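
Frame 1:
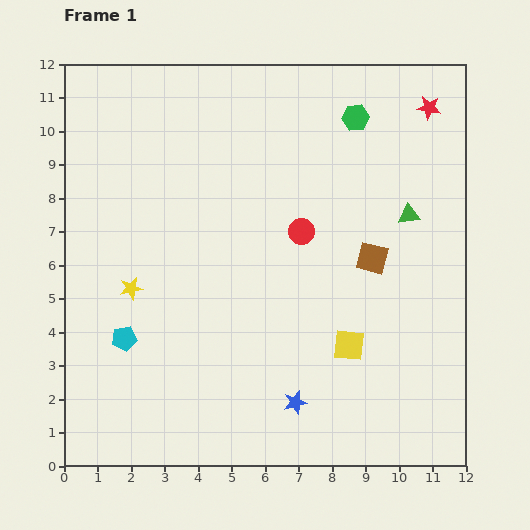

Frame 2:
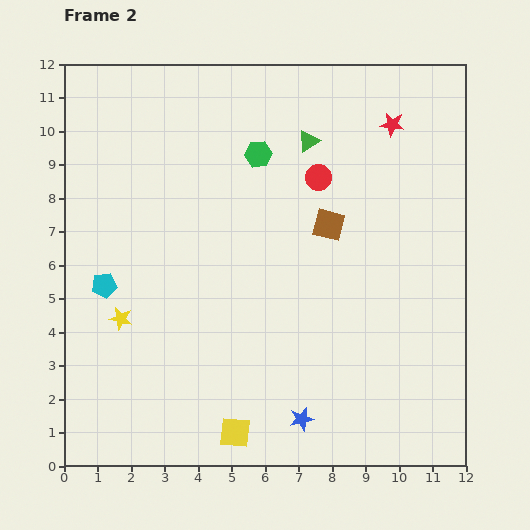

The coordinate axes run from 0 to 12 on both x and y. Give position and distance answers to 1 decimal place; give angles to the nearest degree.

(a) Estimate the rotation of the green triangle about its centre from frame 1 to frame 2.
27° counter-clockwise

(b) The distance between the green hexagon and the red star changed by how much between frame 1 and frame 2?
+1.9

Distance in frame 1: 2.2. Distance in frame 2: 4.1.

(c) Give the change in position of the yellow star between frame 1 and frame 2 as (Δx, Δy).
(-0.3, -0.9)

The yellow star was at (2.0, 5.3) in frame 1 and (1.7, 4.4) in frame 2.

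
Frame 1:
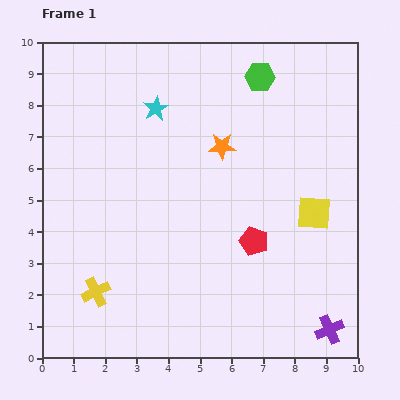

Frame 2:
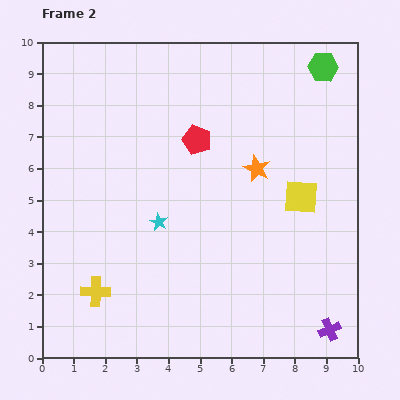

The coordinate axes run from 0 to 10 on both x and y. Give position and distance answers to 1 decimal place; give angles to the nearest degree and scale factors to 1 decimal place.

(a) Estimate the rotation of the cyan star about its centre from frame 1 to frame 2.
18° counter-clockwise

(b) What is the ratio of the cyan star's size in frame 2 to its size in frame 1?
0.7×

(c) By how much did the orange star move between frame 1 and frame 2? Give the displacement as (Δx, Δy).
(1.1, -0.7)

The orange star was at (5.7, 6.7) in frame 1 and (6.8, 6.0) in frame 2.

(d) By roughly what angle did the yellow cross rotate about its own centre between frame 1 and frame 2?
27° clockwise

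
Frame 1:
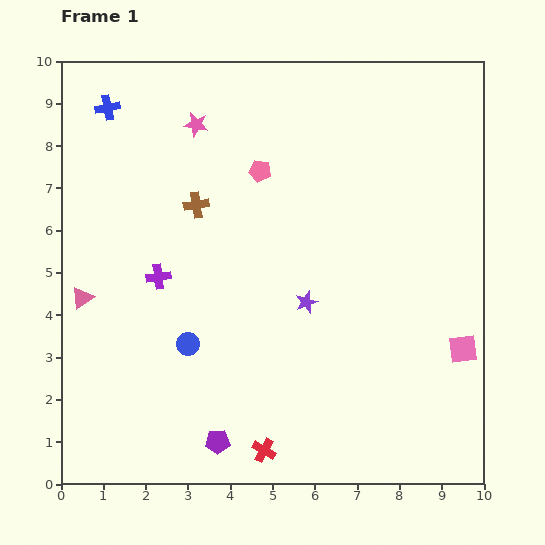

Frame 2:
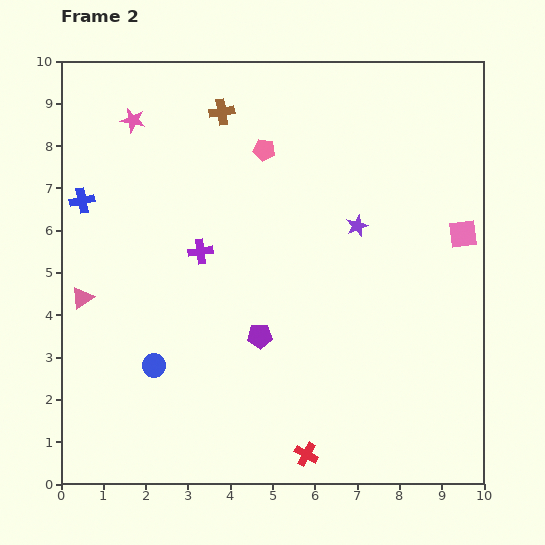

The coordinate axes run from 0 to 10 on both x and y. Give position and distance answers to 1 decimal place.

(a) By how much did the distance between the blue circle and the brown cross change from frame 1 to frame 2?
+2.9

Distance in frame 1: 3.3. Distance in frame 2: 6.2.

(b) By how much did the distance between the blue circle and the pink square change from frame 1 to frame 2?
+1.4

Distance in frame 1: 6.5. Distance in frame 2: 7.9.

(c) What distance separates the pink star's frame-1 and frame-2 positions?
1.5

The pink star moved from (3.2, 8.5) to (1.7, 8.6), a distance of √(1.5² + 0.1²) ≈ 1.5.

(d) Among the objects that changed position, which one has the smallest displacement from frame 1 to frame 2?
the pink pentagon

(moved 0.5)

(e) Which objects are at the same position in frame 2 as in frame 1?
the pink triangle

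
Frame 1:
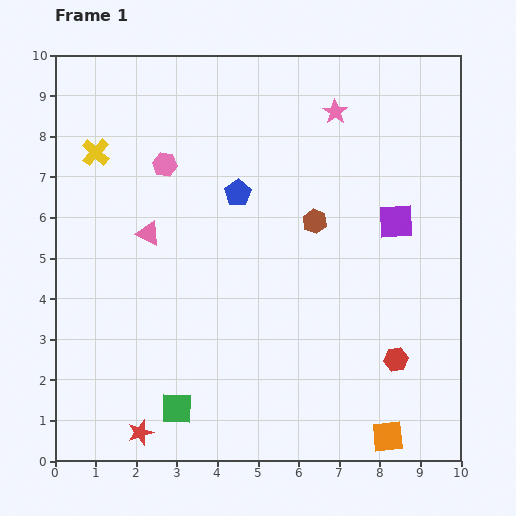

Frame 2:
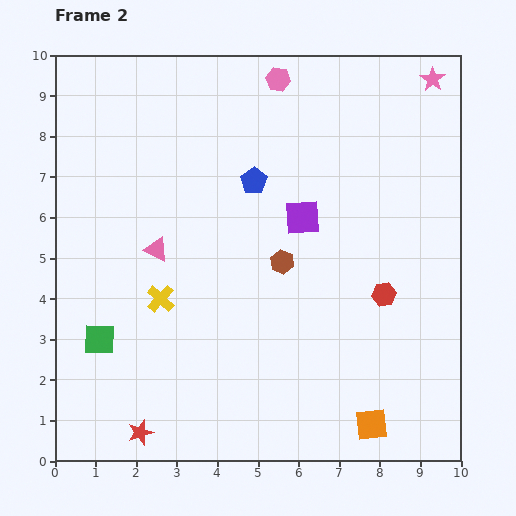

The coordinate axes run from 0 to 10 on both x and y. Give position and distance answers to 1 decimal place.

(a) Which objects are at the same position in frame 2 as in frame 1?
the red star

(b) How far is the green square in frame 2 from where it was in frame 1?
2.5

The green square moved from (3.0, 1.3) to (1.1, 3.0), a distance of √(1.9² + 1.7²) ≈ 2.5.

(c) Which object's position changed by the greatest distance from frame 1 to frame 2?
the yellow cross

(moved 3.9; next 3.5)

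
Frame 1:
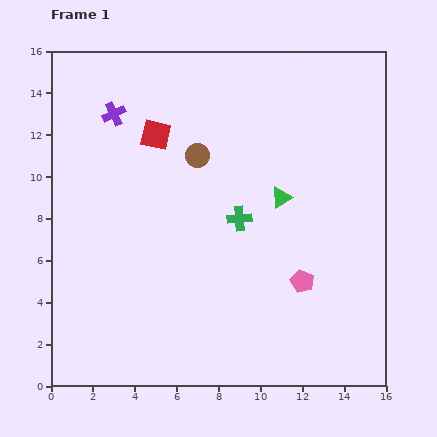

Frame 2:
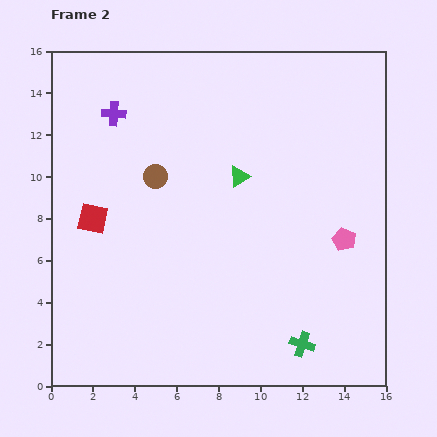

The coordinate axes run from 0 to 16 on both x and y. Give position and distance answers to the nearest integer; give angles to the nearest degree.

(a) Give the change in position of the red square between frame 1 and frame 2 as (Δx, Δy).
(-3, -4)

The red square was at (5, 12) in frame 1 and (2, 8) in frame 2.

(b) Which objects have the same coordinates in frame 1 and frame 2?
the purple cross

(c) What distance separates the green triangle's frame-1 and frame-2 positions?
2

The green triangle moved from (11, 9) to (9, 10), a distance of √(2² + 1²) ≈ 2.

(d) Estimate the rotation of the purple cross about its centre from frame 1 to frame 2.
27° clockwise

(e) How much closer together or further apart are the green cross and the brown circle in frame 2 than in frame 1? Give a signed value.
+7

Distance in frame 1: 4. Distance in frame 2: 11.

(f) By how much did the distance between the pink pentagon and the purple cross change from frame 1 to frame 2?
+1

Distance in frame 1: 12. Distance in frame 2: 13.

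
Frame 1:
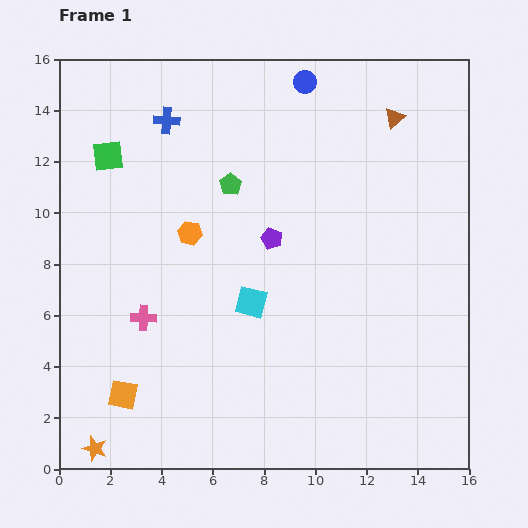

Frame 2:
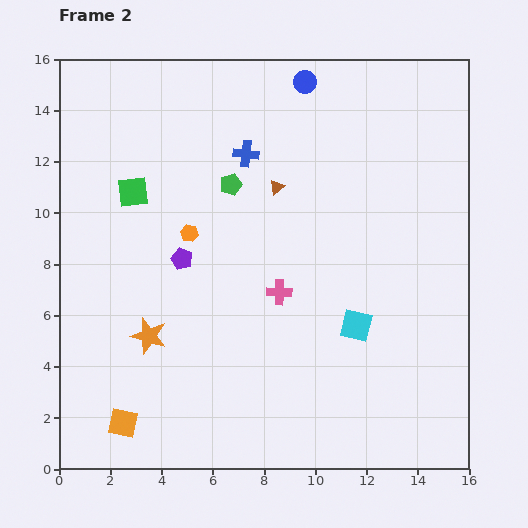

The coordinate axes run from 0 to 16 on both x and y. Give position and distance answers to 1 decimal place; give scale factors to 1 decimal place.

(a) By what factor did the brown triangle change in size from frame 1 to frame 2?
0.7×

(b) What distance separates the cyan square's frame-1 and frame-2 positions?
4.2

The cyan square moved from (7.5, 6.5) to (11.6, 5.6), a distance of √(4.1² + 0.9²) ≈ 4.2.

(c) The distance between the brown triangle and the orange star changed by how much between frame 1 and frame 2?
-9.7

Distance in frame 1: 17.4. Distance in frame 2: 7.7.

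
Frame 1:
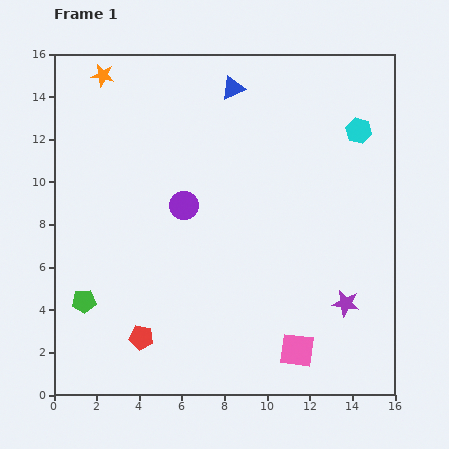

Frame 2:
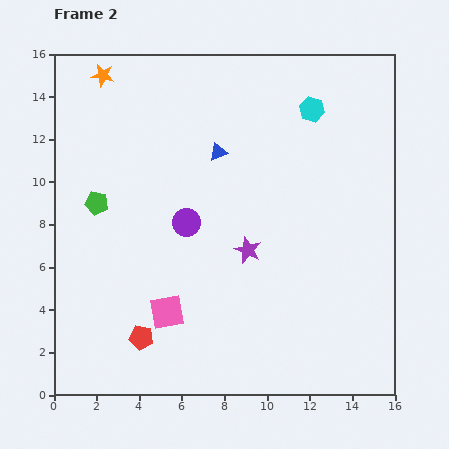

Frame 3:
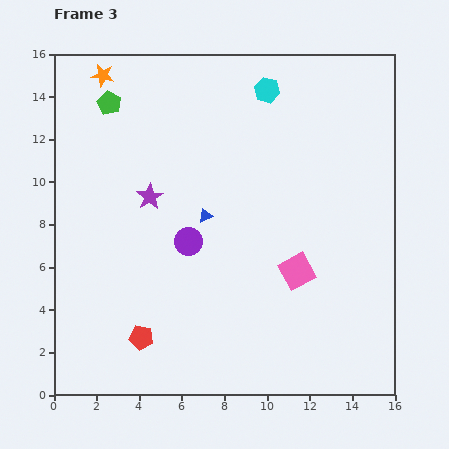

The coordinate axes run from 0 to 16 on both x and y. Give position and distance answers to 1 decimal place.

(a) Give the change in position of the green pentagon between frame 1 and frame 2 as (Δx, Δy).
(0.6, 4.6)

The green pentagon was at (1.4, 4.4) in frame 1 and (2.0, 9.0) in frame 2.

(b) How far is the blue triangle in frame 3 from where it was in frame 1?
6.1

The blue triangle moved from (8.4, 14.4) to (7.1, 8.4), a distance of √(1.3² + 6.0²) ≈ 6.1.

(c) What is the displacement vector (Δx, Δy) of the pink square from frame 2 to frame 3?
(6.1, 1.9)

The pink square was at (5.3, 3.9) in frame 2 and (11.4, 5.8) in frame 3.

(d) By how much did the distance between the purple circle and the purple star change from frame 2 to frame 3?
-0.4

Distance in frame 2: 3.2. Distance in frame 3: 2.8.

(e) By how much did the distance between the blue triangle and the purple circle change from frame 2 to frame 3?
-2.2

Distance in frame 2: 3.6. Distance in frame 3: 1.4.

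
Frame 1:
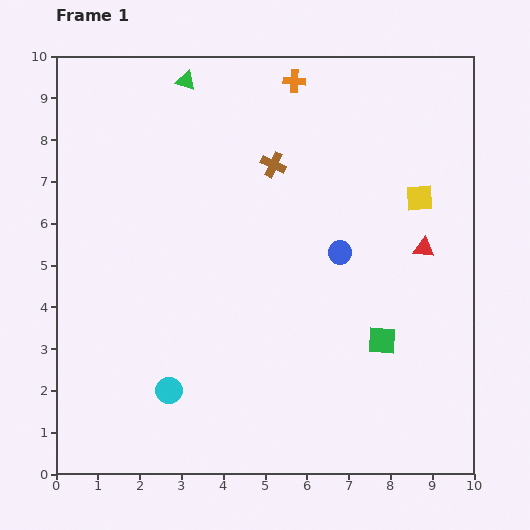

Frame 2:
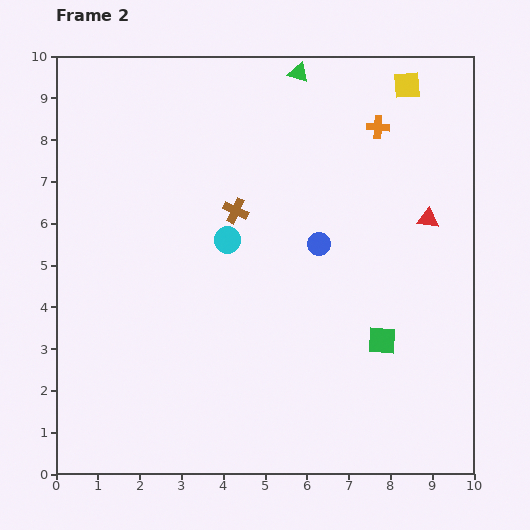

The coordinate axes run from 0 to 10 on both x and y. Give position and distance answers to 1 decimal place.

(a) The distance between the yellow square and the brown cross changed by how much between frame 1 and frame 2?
+1.5

Distance in frame 1: 3.6. Distance in frame 2: 5.1.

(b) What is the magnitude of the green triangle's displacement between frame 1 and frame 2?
2.7

The green triangle moved from (3.1, 9.4) to (5.8, 9.6), a distance of √(2.7² + 0.2²) ≈ 2.7.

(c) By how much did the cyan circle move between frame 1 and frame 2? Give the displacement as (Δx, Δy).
(1.4, 3.6)

The cyan circle was at (2.7, 2.0) in frame 1 and (4.1, 5.6) in frame 2.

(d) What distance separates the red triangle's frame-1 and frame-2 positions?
0.7

The red triangle moved from (8.8, 5.4) to (8.9, 6.1), a distance of √(0.1² + 0.7²) ≈ 0.7.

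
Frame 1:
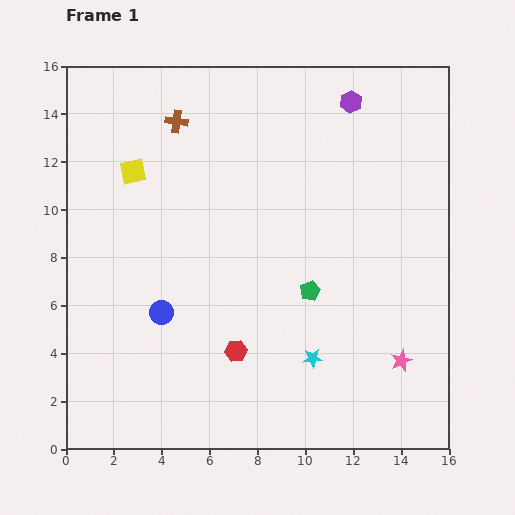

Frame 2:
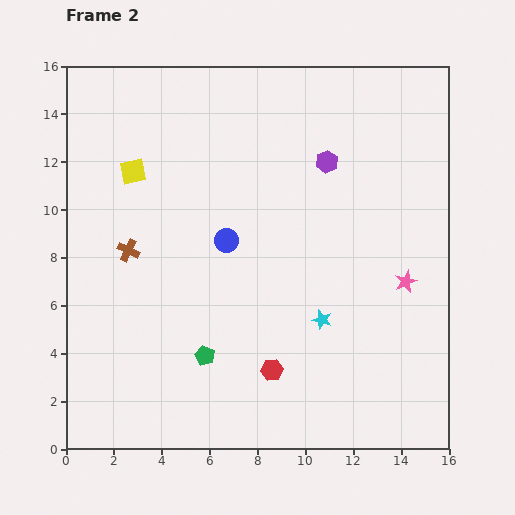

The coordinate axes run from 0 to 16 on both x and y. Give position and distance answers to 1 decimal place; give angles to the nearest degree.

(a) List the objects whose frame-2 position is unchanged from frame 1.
the yellow square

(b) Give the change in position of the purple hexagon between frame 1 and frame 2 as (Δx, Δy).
(-1.0, -2.5)

The purple hexagon was at (11.9, 14.5) in frame 1 and (10.9, 12.0) in frame 2.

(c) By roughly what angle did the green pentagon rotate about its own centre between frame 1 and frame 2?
22° counter-clockwise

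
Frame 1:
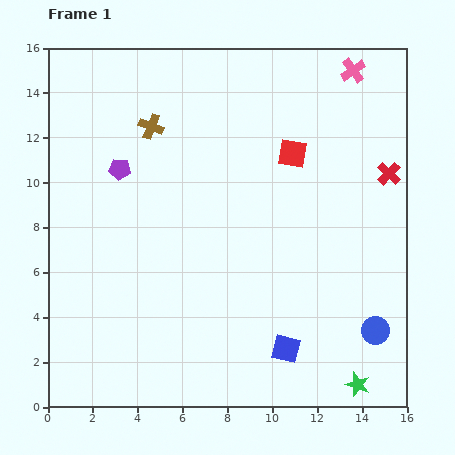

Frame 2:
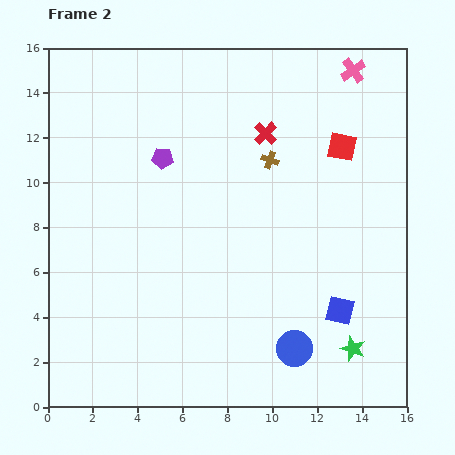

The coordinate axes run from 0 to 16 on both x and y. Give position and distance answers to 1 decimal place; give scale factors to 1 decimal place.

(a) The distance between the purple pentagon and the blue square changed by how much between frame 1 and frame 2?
-0.5

Distance in frame 1: 10.9. Distance in frame 2: 10.4.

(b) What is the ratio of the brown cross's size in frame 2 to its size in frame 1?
0.7×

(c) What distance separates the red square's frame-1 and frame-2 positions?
2.2

The red square moved from (10.9, 11.3) to (13.1, 11.6), a distance of √(2.2² + 0.3²) ≈ 2.2.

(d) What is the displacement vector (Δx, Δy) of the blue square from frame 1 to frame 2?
(2.4, 1.7)

The blue square was at (10.6, 2.6) in frame 1 and (13.0, 4.3) in frame 2.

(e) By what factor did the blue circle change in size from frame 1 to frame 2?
1.3×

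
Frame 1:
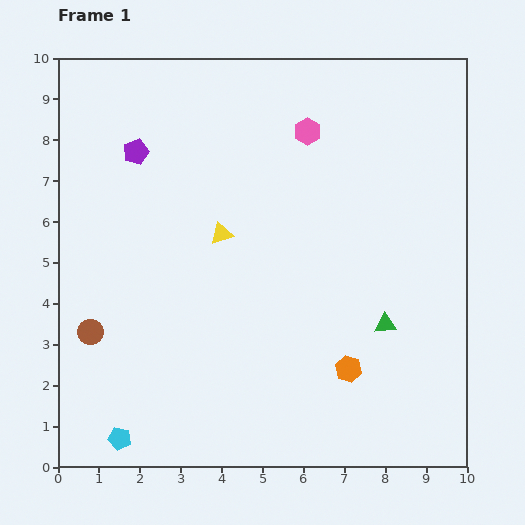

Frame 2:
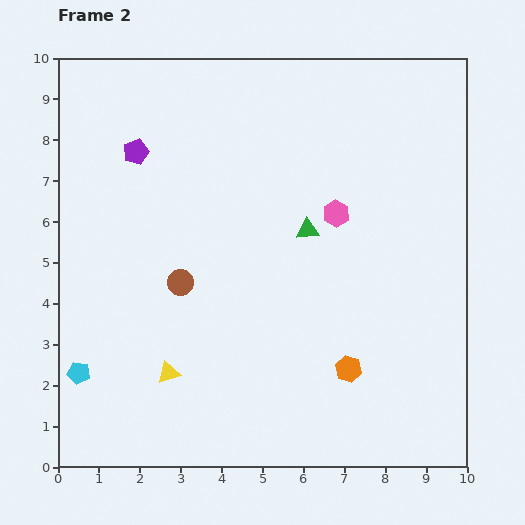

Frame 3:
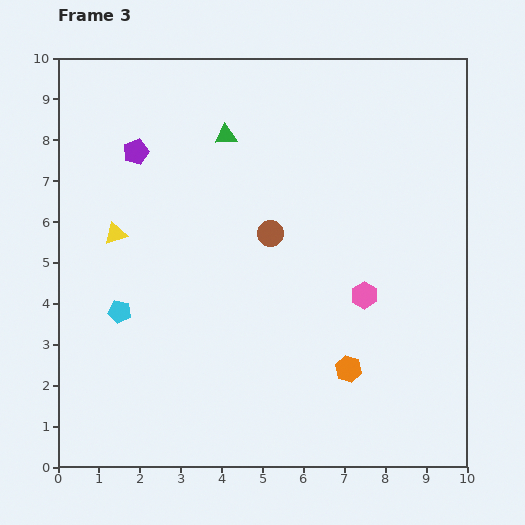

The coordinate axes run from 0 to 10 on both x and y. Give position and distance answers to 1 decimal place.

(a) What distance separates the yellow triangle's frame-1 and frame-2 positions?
3.6

The yellow triangle moved from (4.0, 5.7) to (2.7, 2.3), a distance of √(1.3² + 3.4²) ≈ 3.6.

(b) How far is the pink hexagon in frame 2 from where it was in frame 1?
2.1

The pink hexagon moved from (6.1, 8.2) to (6.8, 6.2), a distance of √(0.7² + 2.0²) ≈ 2.1.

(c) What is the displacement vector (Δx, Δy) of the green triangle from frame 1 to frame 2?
(-1.9, 2.3)

The green triangle was at (8.0, 3.5) in frame 1 and (6.1, 5.8) in frame 2.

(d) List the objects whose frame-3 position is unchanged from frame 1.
the purple pentagon, the orange hexagon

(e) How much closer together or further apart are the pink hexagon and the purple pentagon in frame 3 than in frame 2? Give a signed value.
+1.5

Distance in frame 2: 5.1. Distance in frame 3: 6.6.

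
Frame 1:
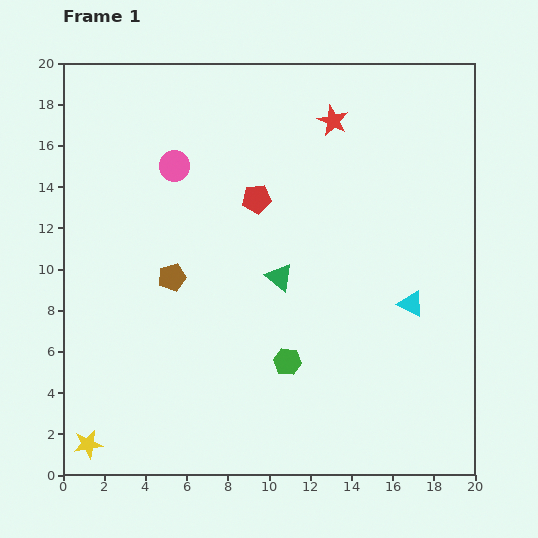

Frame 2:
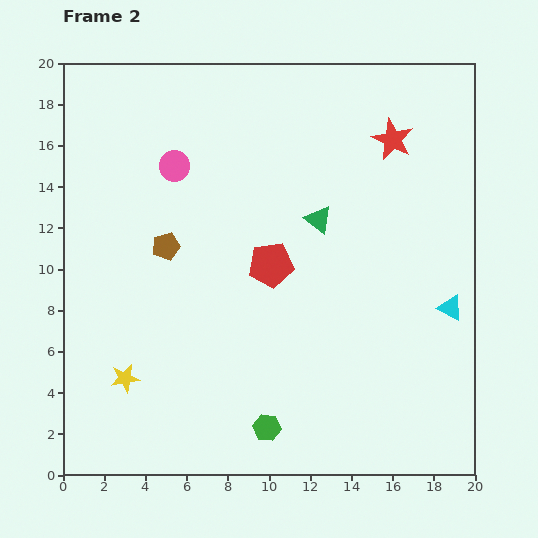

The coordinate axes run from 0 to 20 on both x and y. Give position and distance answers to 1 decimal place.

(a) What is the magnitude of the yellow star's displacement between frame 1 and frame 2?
3.7

The yellow star moved from (1.2, 1.5) to (3.0, 4.7), a distance of √(1.8² + 3.2²) ≈ 3.7.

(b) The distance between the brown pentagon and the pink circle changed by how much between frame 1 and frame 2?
-1.5

Distance in frame 1: 5.4. Distance in frame 2: 3.9.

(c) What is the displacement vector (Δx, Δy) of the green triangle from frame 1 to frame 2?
(1.9, 2.8)

The green triangle was at (10.5, 9.6) in frame 1 and (12.4, 12.4) in frame 2.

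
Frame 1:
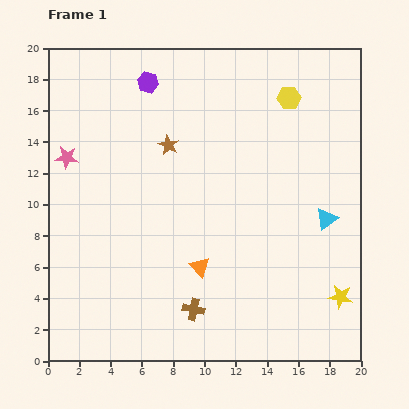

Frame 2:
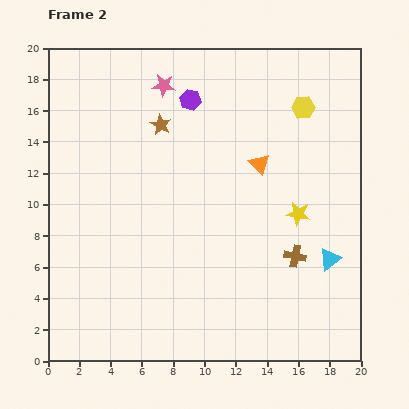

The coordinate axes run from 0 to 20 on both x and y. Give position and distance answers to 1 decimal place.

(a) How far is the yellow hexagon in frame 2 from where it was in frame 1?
1.1

The yellow hexagon moved from (15.4, 16.8) to (16.3, 16.2), a distance of √(0.9² + 0.6²) ≈ 1.1.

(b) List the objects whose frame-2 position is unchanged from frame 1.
none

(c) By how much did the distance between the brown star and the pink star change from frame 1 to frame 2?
-4.0

Distance in frame 1: 6.5. Distance in frame 2: 2.5.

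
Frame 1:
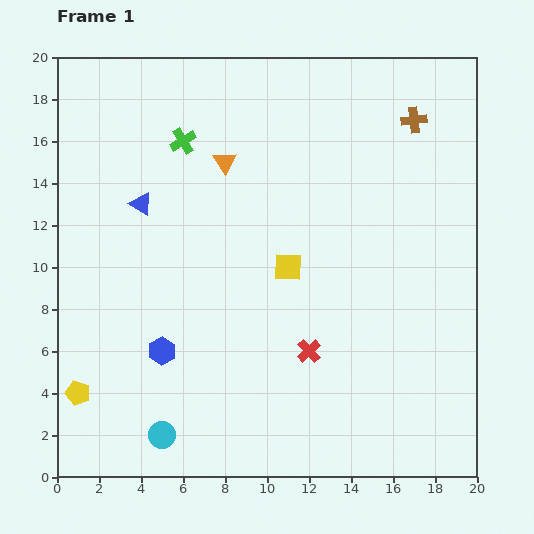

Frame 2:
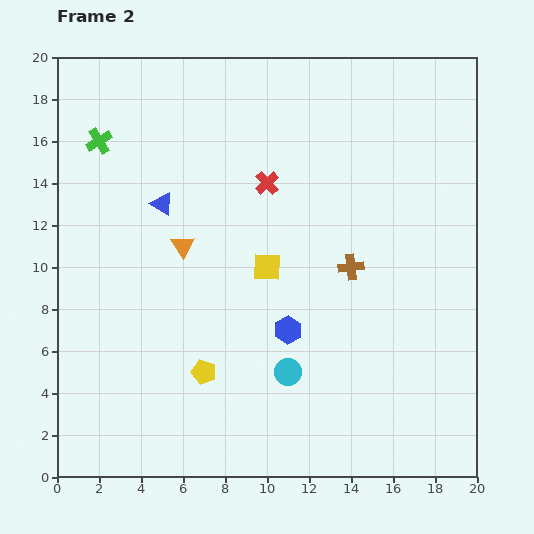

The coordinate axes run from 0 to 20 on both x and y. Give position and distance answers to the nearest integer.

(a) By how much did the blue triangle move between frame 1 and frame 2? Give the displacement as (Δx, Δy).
(1, 0)

The blue triangle was at (4, 13) in frame 1 and (5, 13) in frame 2.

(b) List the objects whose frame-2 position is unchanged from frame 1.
none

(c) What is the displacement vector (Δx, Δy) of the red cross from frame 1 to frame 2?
(-2, 8)

The red cross was at (12, 6) in frame 1 and (10, 14) in frame 2.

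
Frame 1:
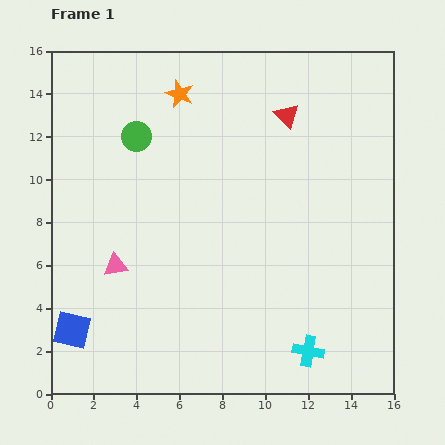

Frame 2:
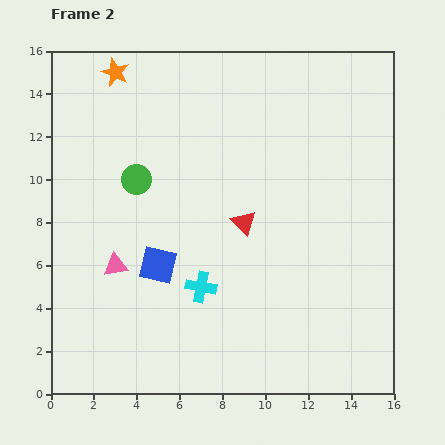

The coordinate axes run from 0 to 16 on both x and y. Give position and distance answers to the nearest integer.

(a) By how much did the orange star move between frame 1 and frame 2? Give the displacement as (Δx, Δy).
(-3, 1)

The orange star was at (6, 14) in frame 1 and (3, 15) in frame 2.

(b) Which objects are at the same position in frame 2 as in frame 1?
the pink triangle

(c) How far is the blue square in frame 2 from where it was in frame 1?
5

The blue square moved from (1, 3) to (5, 6), a distance of √(4² + 3²) ≈ 5.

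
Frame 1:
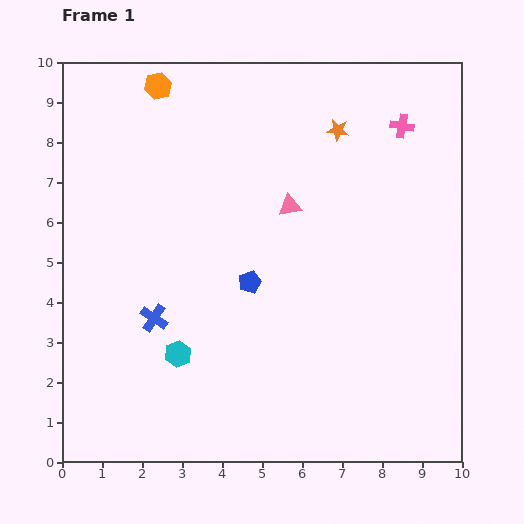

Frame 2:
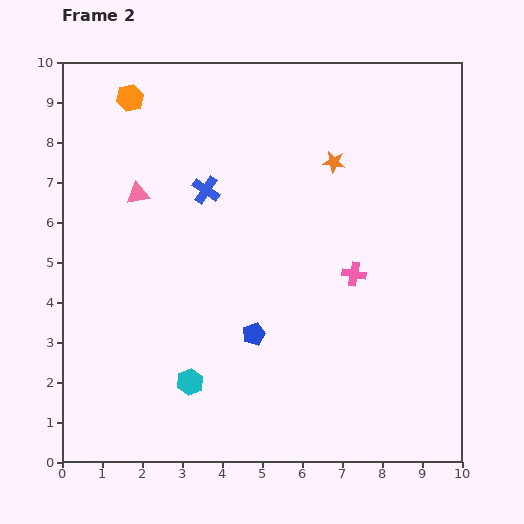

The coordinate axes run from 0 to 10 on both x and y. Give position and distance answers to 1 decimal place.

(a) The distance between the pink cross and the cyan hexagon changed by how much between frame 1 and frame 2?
-3.1

Distance in frame 1: 8.0. Distance in frame 2: 4.9.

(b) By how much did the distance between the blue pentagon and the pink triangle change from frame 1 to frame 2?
+2.4

Distance in frame 1: 2.1. Distance in frame 2: 4.5.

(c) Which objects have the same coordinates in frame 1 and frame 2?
none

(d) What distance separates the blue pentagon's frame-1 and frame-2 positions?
1.3

The blue pentagon moved from (4.7, 4.5) to (4.8, 3.2), a distance of √(0.1² + 1.3²) ≈ 1.3.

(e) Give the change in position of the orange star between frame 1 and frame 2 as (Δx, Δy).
(-0.1, -0.8)

The orange star was at (6.9, 8.3) in frame 1 and (6.8, 7.5) in frame 2.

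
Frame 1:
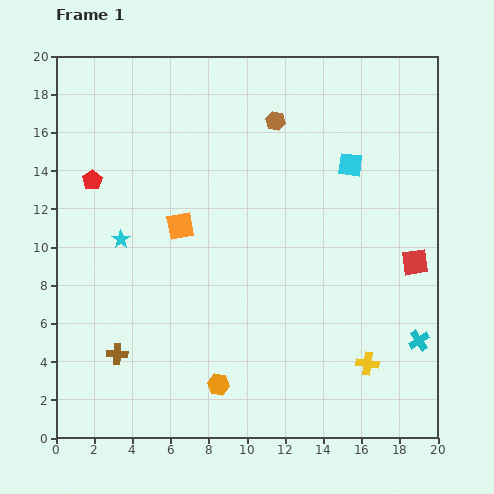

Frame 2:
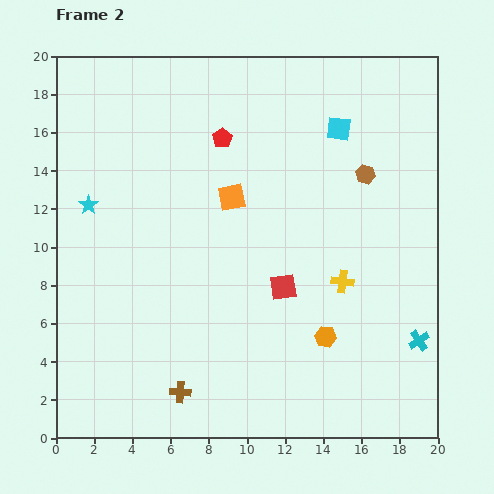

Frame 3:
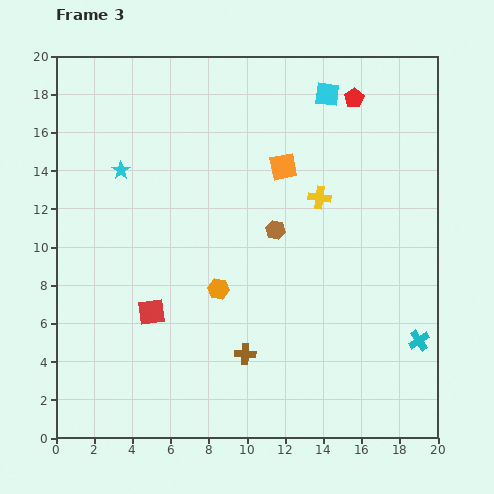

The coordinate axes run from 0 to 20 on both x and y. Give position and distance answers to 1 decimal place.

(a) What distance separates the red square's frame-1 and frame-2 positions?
7.0

The red square moved from (18.8, 9.2) to (11.9, 7.9), a distance of √(6.9² + 1.3²) ≈ 7.0.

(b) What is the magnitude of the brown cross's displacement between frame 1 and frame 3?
6.7

The brown cross moved from (3.2, 4.4) to (9.9, 4.4), a distance of √(6.7² + 0.0²) ≈ 6.7.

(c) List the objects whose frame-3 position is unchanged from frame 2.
the cyan cross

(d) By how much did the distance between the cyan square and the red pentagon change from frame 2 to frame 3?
-4.7

Distance in frame 2: 6.1. Distance in frame 3: 1.4.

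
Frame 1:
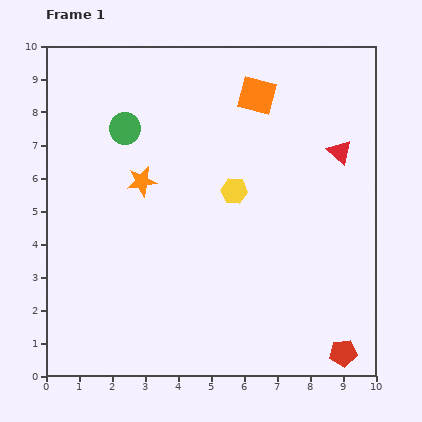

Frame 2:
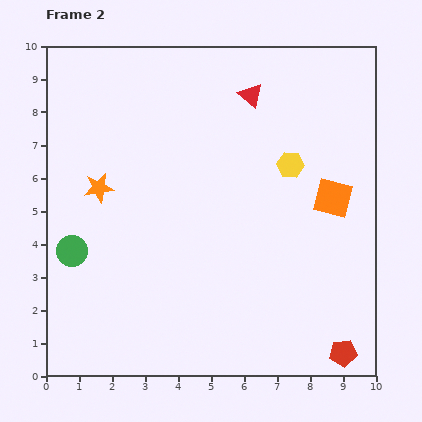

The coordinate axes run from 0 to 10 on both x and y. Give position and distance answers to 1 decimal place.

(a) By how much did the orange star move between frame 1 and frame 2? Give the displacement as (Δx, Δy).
(-1.3, -0.2)

The orange star was at (2.9, 5.9) in frame 1 and (1.6, 5.7) in frame 2.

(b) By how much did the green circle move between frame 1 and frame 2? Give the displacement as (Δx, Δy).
(-1.6, -3.7)

The green circle was at (2.4, 7.5) in frame 1 and (0.8, 3.8) in frame 2.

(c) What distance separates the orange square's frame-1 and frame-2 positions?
3.9

The orange square moved from (6.4, 8.5) to (8.7, 5.4), a distance of √(2.3² + 3.1²) ≈ 3.9.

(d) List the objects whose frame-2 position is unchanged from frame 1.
the red pentagon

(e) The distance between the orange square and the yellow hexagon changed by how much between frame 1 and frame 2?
-1.4

Distance in frame 1: 3.0. Distance in frame 2: 1.6.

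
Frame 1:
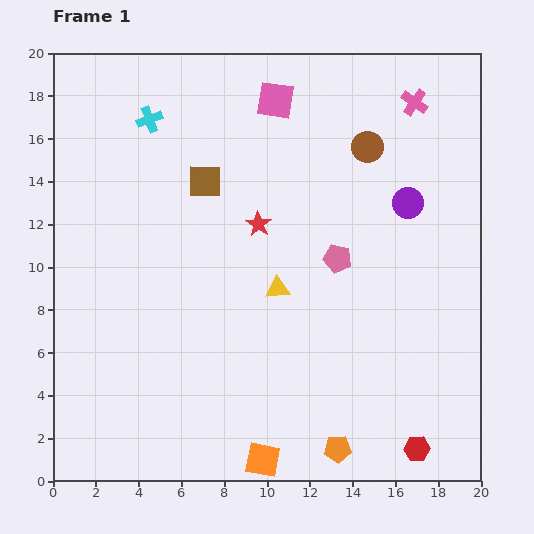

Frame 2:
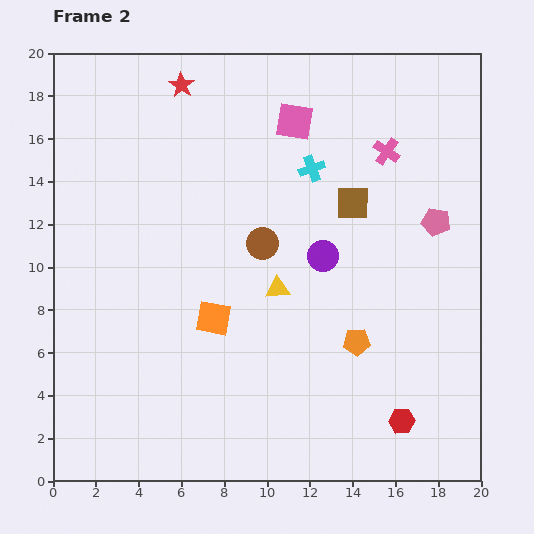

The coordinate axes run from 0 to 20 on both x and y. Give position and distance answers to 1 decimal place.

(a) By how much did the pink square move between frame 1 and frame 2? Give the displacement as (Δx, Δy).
(0.9, -1.0)

The pink square was at (10.4, 17.8) in frame 1 and (11.3, 16.8) in frame 2.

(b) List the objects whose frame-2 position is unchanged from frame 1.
the yellow triangle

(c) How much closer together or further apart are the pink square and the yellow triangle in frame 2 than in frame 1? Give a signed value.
-1.0

Distance in frame 1: 8.8. Distance in frame 2: 7.8.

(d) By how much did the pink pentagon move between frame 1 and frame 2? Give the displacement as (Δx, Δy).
(4.6, 1.7)

The pink pentagon was at (13.3, 10.4) in frame 1 and (17.9, 12.1) in frame 2.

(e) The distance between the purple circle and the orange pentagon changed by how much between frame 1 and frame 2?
-7.7

Distance in frame 1: 12.0. Distance in frame 2: 4.3.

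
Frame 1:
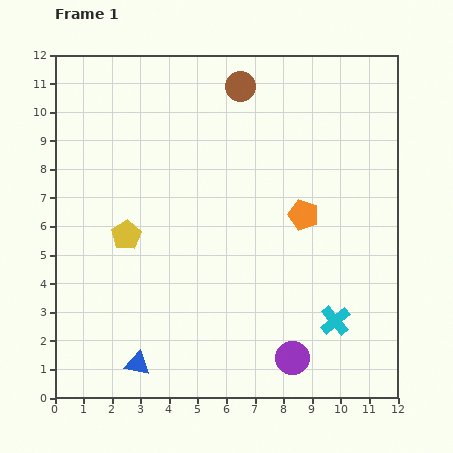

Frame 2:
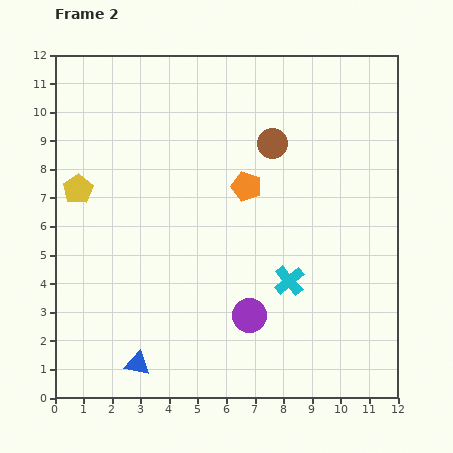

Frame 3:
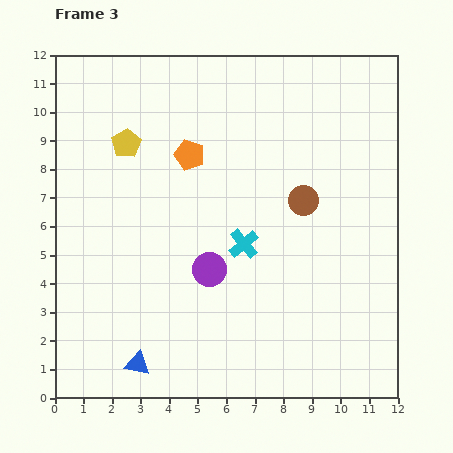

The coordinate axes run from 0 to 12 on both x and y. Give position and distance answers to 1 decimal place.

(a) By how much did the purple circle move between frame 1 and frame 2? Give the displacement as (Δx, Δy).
(-1.5, 1.5)

The purple circle was at (8.3, 1.4) in frame 1 and (6.8, 2.9) in frame 2.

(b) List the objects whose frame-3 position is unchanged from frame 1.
the blue triangle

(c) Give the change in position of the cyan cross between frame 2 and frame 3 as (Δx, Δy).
(-1.6, 1.3)

The cyan cross was at (8.2, 4.1) in frame 2 and (6.6, 5.4) in frame 3.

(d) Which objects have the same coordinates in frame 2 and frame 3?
the blue triangle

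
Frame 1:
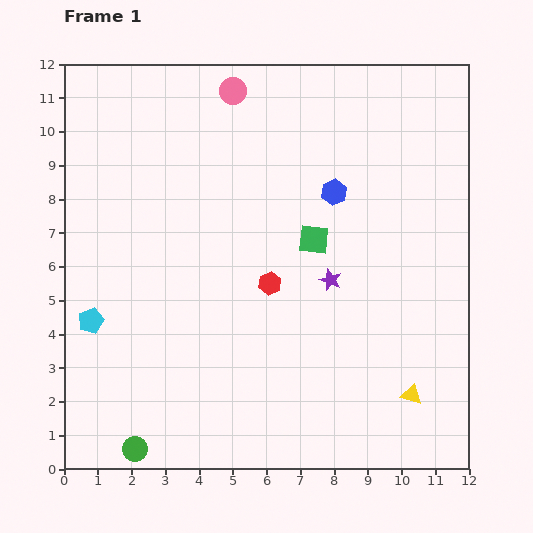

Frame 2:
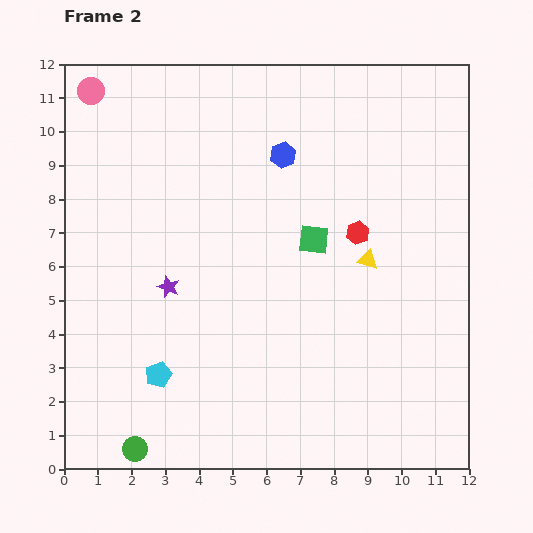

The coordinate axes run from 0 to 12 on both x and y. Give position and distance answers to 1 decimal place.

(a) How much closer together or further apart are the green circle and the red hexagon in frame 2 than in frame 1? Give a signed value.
+2.9

Distance in frame 1: 6.3. Distance in frame 2: 9.2.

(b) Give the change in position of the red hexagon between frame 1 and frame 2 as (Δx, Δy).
(2.6, 1.5)

The red hexagon was at (6.1, 5.5) in frame 1 and (8.7, 7.0) in frame 2.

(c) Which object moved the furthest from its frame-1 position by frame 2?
the purple star

(moved 4.8; next 4.2)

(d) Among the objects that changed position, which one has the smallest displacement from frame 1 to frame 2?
the blue hexagon

(moved 1.9)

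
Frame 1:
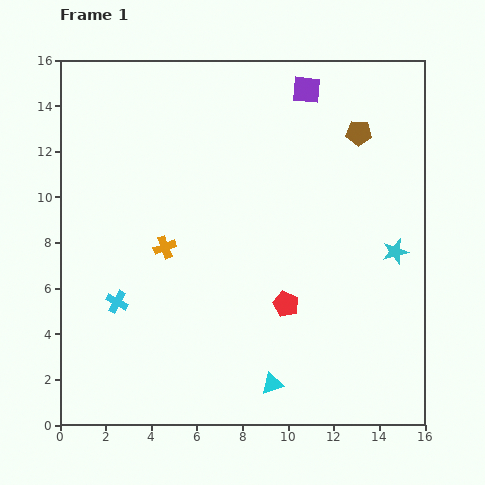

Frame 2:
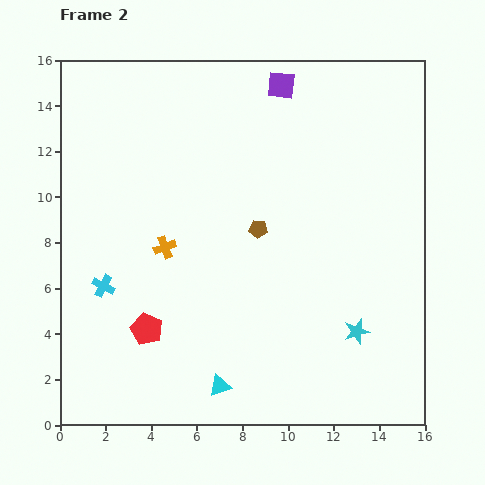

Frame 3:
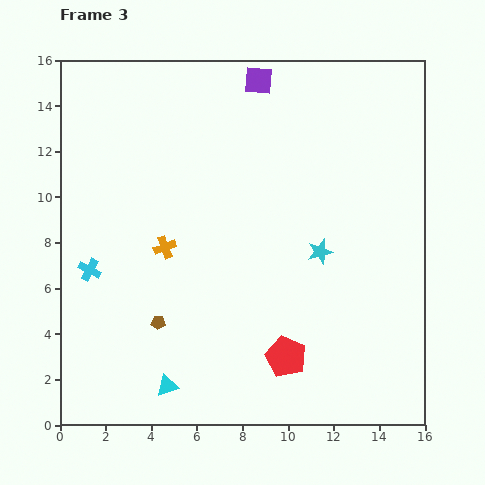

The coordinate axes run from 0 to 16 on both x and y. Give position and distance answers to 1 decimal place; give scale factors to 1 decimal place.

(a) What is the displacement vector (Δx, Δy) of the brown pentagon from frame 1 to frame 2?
(-4.4, -4.2)

The brown pentagon was at (13.1, 12.8) in frame 1 and (8.7, 8.6) in frame 2.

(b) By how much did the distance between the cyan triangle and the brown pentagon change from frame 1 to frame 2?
-4.5

Distance in frame 1: 11.6. Distance in frame 2: 7.1.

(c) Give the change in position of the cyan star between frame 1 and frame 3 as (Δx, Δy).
(-3.3, 0.0)

The cyan star was at (14.7, 7.6) in frame 1 and (11.4, 7.6) in frame 3.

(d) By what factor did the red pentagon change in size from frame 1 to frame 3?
1.6×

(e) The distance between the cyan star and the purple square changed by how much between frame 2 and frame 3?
-3.3

Distance in frame 2: 11.3. Distance in frame 3: 8.0.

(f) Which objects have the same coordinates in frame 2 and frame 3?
the orange cross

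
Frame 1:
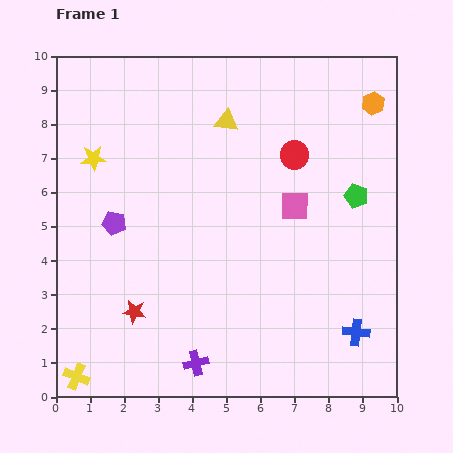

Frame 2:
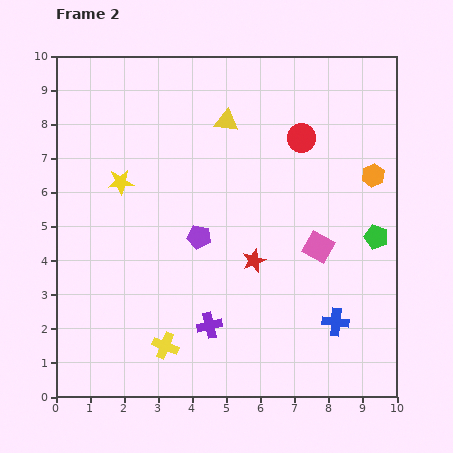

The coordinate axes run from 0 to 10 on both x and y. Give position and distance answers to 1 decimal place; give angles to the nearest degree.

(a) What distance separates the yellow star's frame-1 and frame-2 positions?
1.1

The yellow star moved from (1.1, 7.0) to (1.9, 6.3), a distance of √(0.8² + 0.7²) ≈ 1.1.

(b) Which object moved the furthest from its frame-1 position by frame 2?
the red star

(moved 3.8; next 2.8)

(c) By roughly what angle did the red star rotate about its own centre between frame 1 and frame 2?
31° counter-clockwise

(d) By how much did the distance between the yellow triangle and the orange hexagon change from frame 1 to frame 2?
+0.3

Distance in frame 1: 4.3. Distance in frame 2: 4.6.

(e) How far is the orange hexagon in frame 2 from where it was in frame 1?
2.1

The orange hexagon moved from (9.3, 8.6) to (9.3, 6.5), a distance of √(0.0² + 2.1²) ≈ 2.1.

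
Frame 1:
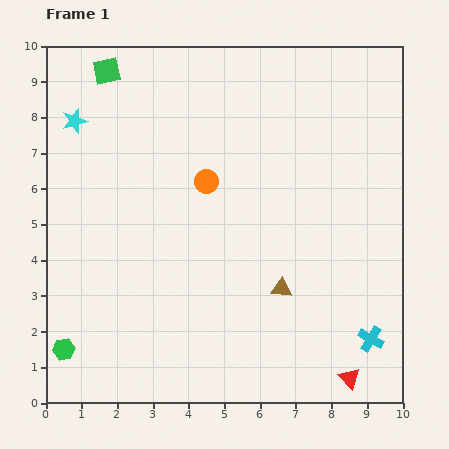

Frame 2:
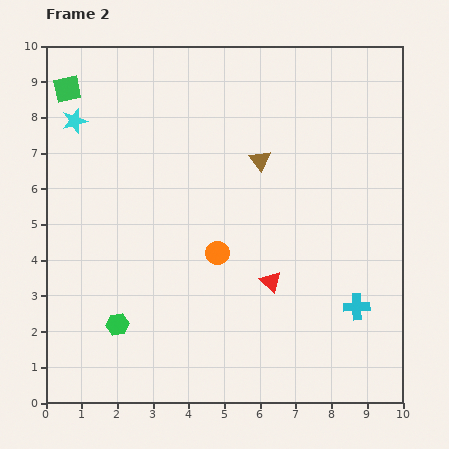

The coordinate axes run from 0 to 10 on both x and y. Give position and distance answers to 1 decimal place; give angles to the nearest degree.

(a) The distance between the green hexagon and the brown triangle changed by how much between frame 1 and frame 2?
-0.2

Distance in frame 1: 6.3. Distance in frame 2: 6.1.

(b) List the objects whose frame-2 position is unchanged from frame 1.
the cyan star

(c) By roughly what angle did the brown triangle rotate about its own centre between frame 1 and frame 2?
47° clockwise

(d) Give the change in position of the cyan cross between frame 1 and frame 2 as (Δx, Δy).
(-0.4, 0.9)

The cyan cross was at (9.1, 1.8) in frame 1 and (8.7, 2.7) in frame 2.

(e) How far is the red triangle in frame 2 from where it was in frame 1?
3.5

The red triangle moved from (8.5, 0.7) to (6.3, 3.4), a distance of √(2.2² + 2.7²) ≈ 3.5.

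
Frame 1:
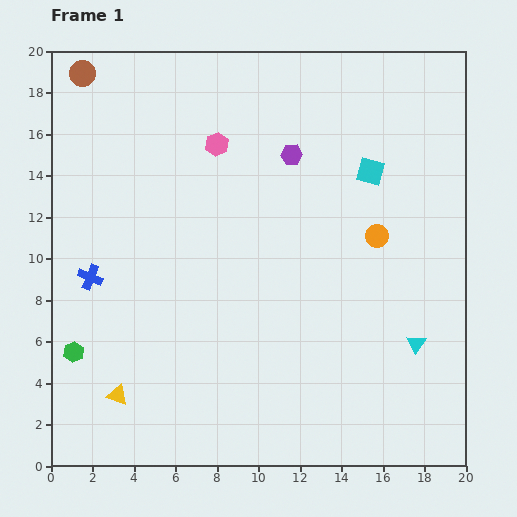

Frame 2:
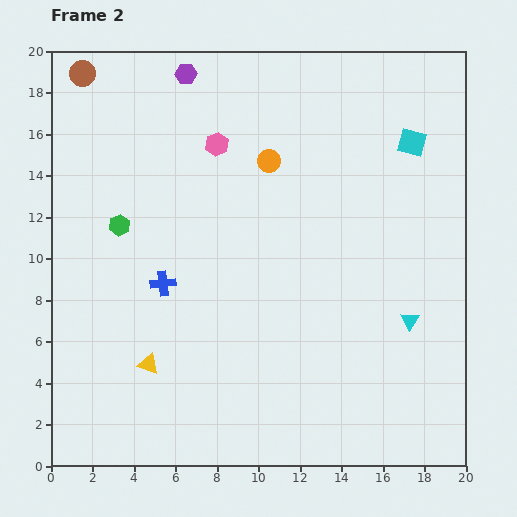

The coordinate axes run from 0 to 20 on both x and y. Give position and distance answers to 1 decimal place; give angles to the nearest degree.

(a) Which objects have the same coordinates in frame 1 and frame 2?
the pink hexagon, the brown circle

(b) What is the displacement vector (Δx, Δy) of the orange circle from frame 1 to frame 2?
(-5.2, 3.6)

The orange circle was at (15.7, 11.1) in frame 1 and (10.5, 14.7) in frame 2.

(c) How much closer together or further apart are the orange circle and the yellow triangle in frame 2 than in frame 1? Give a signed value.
-3.3

Distance in frame 1: 14.7. Distance in frame 2: 11.4.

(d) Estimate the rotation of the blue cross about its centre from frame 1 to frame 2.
29° counter-clockwise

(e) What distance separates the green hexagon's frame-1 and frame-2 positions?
6.5

The green hexagon moved from (1.1, 5.5) to (3.3, 11.6), a distance of √(2.2² + 6.1²) ≈ 6.5.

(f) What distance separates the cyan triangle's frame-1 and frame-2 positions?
1.1

The cyan triangle moved from (17.6, 5.9) to (17.3, 7.0), a distance of √(0.3² + 1.1²) ≈ 1.1.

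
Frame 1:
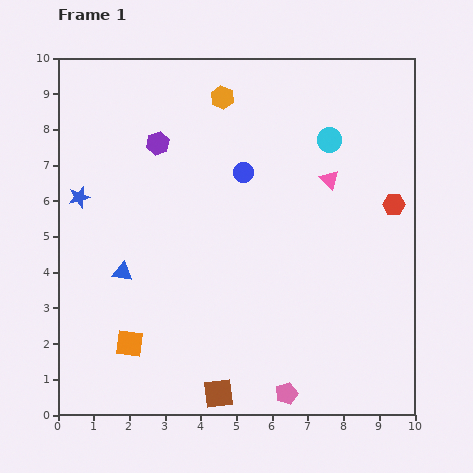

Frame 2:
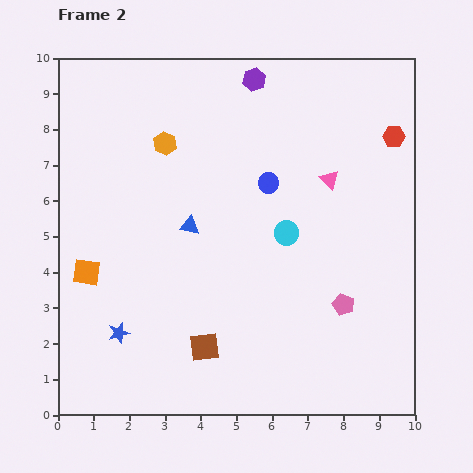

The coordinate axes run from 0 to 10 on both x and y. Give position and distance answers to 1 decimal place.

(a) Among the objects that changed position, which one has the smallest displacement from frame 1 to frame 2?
the blue circle

(moved 0.8)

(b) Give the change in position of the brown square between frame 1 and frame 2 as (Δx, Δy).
(-0.4, 1.3)

The brown square was at (4.5, 0.6) in frame 1 and (4.1, 1.9) in frame 2.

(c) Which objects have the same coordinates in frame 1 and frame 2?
the pink triangle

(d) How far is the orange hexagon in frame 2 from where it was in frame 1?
2.1

The orange hexagon moved from (4.6, 8.9) to (3.0, 7.6), a distance of √(1.6² + 1.3²) ≈ 2.1.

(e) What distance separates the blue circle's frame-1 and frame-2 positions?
0.8

The blue circle moved from (5.2, 6.8) to (5.9, 6.5), a distance of √(0.7² + 0.3²) ≈ 0.8.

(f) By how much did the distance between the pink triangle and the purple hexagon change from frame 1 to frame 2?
-1.4

Distance in frame 1: 4.9. Distance in frame 2: 3.5.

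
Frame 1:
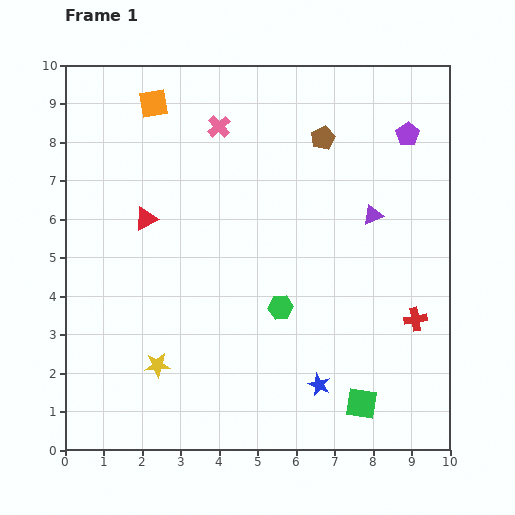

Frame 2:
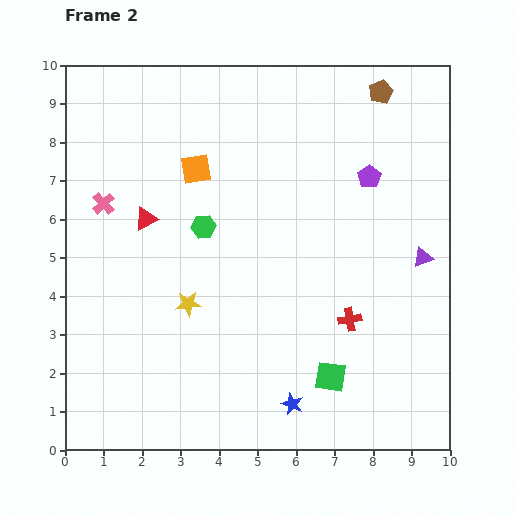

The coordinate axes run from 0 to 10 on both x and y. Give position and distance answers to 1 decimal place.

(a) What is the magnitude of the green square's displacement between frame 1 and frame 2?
1.1

The green square moved from (7.7, 1.2) to (6.9, 1.9), a distance of √(0.8² + 0.7²) ≈ 1.1.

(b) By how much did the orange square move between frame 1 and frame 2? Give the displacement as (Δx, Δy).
(1.1, -1.7)

The orange square was at (2.3, 9.0) in frame 1 and (3.4, 7.3) in frame 2.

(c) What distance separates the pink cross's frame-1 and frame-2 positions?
3.6

The pink cross moved from (4.0, 8.4) to (1.0, 6.4), a distance of √(3.0² + 2.0²) ≈ 3.6.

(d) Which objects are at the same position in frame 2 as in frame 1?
the red triangle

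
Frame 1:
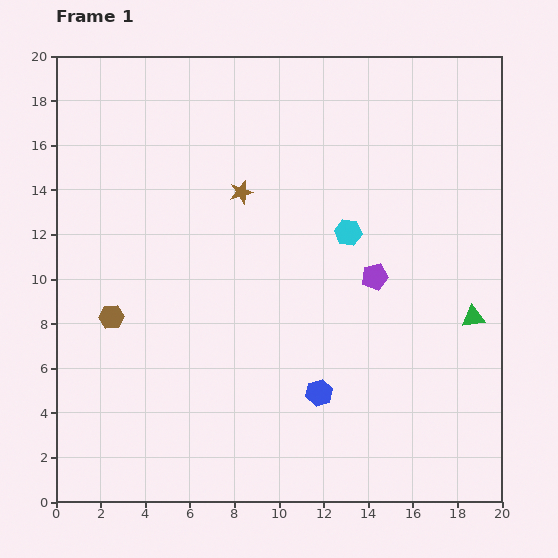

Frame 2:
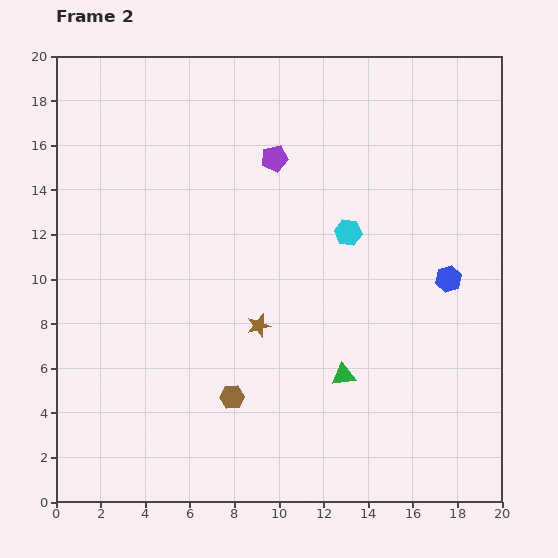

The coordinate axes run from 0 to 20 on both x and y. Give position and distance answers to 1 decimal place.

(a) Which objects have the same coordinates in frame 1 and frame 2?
the cyan hexagon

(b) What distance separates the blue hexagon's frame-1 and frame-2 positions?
7.7

The blue hexagon moved from (11.8, 4.9) to (17.6, 10.0), a distance of √(5.8² + 5.1²) ≈ 7.7.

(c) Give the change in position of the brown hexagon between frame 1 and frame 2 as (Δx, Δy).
(5.4, -3.6)

The brown hexagon was at (2.5, 8.3) in frame 1 and (7.9, 4.7) in frame 2.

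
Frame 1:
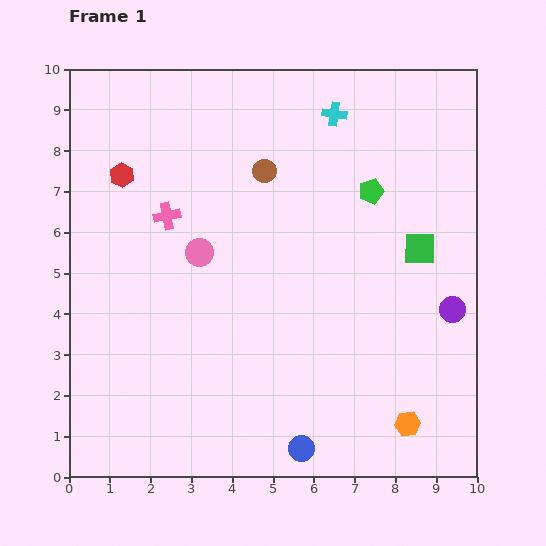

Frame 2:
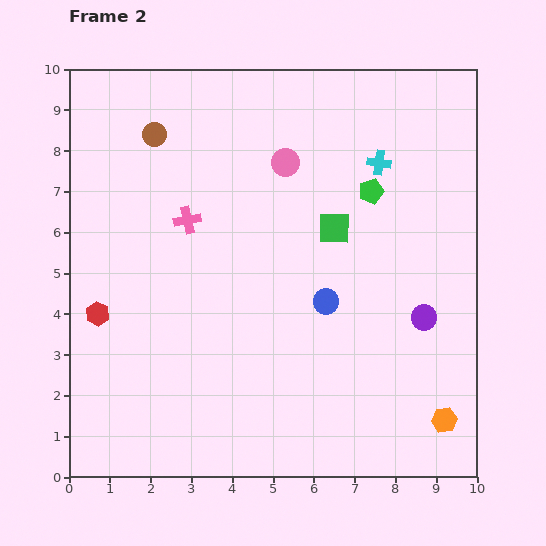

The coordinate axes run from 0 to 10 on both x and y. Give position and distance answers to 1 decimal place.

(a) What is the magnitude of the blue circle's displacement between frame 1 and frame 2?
3.6

The blue circle moved from (5.7, 0.7) to (6.3, 4.3), a distance of √(0.6² + 3.6²) ≈ 3.6.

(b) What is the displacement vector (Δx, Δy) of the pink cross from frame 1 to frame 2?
(0.5, -0.1)

The pink cross was at (2.4, 6.4) in frame 1 and (2.9, 6.3) in frame 2.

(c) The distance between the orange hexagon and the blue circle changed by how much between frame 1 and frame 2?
+1.4

Distance in frame 1: 2.7. Distance in frame 2: 4.1.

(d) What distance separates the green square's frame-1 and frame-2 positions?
2.2

The green square moved from (8.6, 5.6) to (6.5, 6.1), a distance of √(2.1² + 0.5²) ≈ 2.2.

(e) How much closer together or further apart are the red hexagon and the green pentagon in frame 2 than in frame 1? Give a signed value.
+1.2

Distance in frame 1: 6.1. Distance in frame 2: 7.3.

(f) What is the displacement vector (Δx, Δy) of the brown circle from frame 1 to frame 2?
(-2.7, 0.9)

The brown circle was at (4.8, 7.5) in frame 1 and (2.1, 8.4) in frame 2.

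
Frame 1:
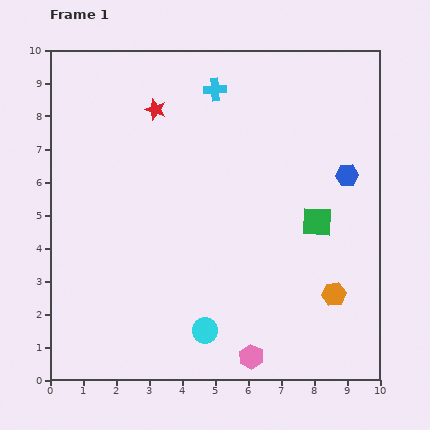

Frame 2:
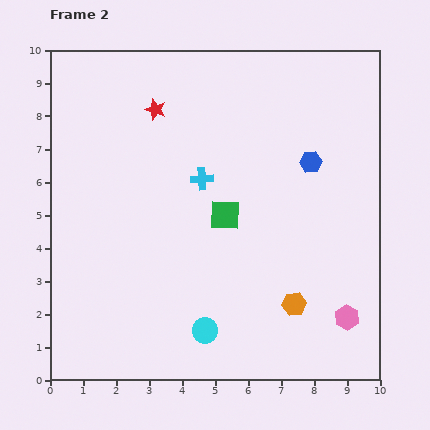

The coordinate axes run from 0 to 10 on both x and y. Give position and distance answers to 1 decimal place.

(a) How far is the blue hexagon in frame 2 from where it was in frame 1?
1.2

The blue hexagon moved from (9.0, 6.2) to (7.9, 6.6), a distance of √(1.1² + 0.4²) ≈ 1.2.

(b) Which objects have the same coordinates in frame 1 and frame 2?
the cyan circle, the red star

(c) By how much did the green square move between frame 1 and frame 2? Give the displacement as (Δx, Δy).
(-2.8, 0.2)

The green square was at (8.1, 4.8) in frame 1 and (5.3, 5.0) in frame 2.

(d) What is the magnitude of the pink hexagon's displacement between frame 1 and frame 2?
3.1

The pink hexagon moved from (6.1, 0.7) to (9.0, 1.9), a distance of √(2.9² + 1.2²) ≈ 3.1.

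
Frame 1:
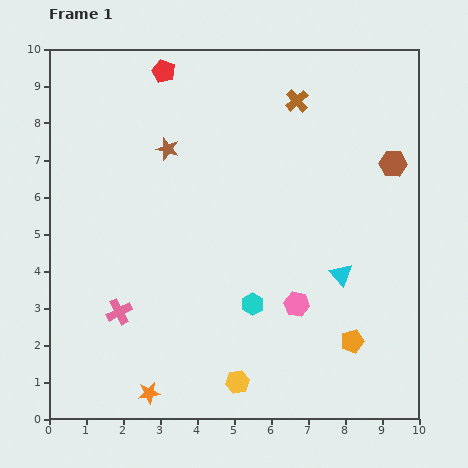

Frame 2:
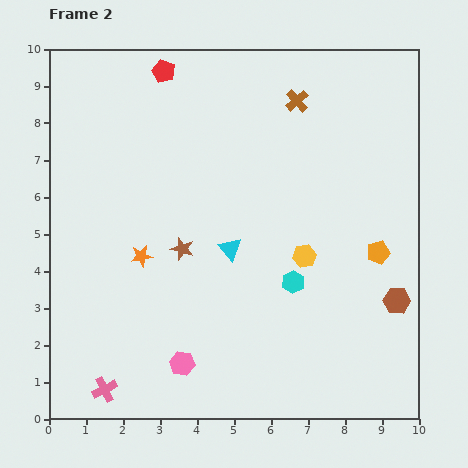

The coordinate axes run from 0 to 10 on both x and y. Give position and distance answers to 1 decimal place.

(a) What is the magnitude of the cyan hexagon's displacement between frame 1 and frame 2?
1.3

The cyan hexagon moved from (5.5, 3.1) to (6.6, 3.7), a distance of √(1.1² + 0.6²) ≈ 1.3.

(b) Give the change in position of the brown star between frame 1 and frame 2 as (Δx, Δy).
(0.4, -2.7)

The brown star was at (3.2, 7.3) in frame 1 and (3.6, 4.6) in frame 2.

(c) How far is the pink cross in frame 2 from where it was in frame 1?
2.1

The pink cross moved from (1.9, 2.9) to (1.5, 0.8), a distance of √(0.4² + 2.1²) ≈ 2.1.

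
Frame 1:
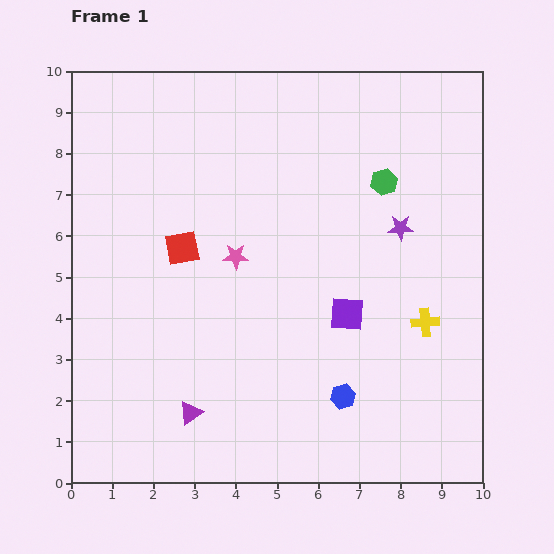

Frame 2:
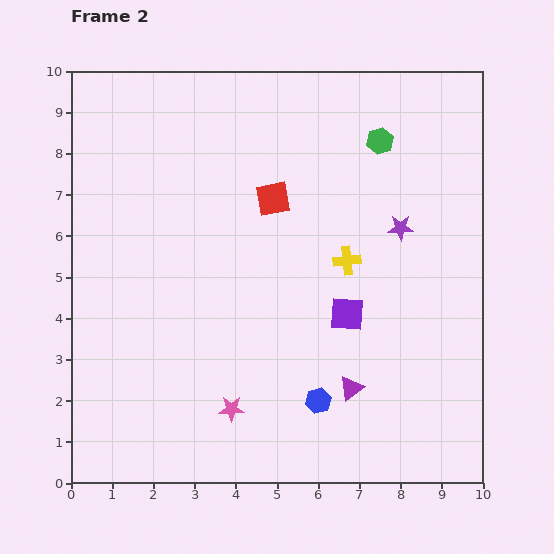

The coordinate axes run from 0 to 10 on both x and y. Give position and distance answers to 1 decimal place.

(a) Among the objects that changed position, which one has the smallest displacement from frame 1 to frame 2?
the blue hexagon

(moved 0.6)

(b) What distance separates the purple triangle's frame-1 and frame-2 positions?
3.9

The purple triangle moved from (2.9, 1.7) to (6.8, 2.3), a distance of √(3.9² + 0.6²) ≈ 3.9.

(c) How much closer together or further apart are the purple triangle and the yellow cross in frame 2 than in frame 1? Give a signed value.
-3.0

Distance in frame 1: 6.1. Distance in frame 2: 3.1.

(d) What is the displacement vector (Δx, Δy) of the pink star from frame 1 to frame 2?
(-0.1, -3.7)

The pink star was at (4.0, 5.5) in frame 1 and (3.9, 1.8) in frame 2.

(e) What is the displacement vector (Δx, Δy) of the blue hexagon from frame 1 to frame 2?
(-0.6, -0.1)

The blue hexagon was at (6.6, 2.1) in frame 1 and (6.0, 2.0) in frame 2.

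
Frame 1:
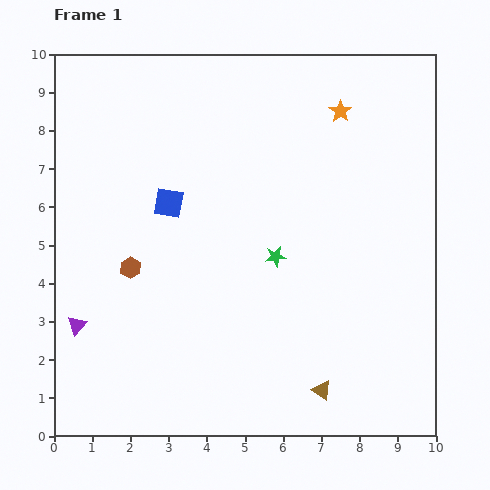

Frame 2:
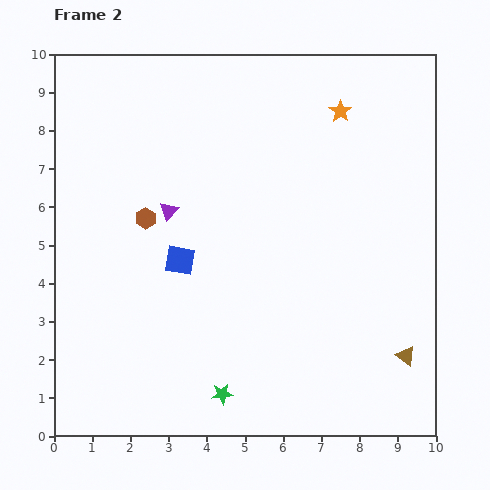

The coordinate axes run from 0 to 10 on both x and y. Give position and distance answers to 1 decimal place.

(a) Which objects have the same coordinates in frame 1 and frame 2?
the orange star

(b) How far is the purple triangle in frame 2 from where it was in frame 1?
3.8

The purple triangle moved from (0.6, 2.9) to (3.0, 5.9), a distance of √(2.4² + 3.0²) ≈ 3.8.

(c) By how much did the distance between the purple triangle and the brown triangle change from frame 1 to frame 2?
+0.7

Distance in frame 1: 6.6. Distance in frame 2: 7.3.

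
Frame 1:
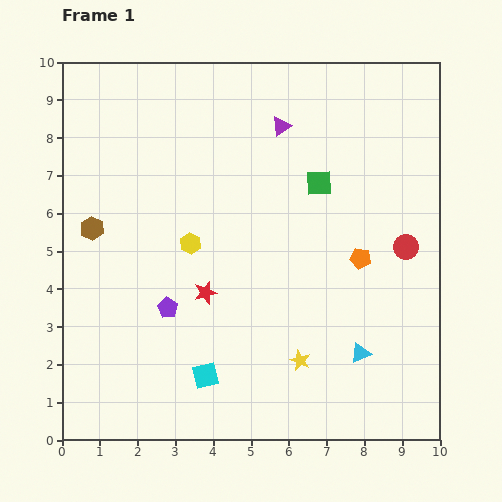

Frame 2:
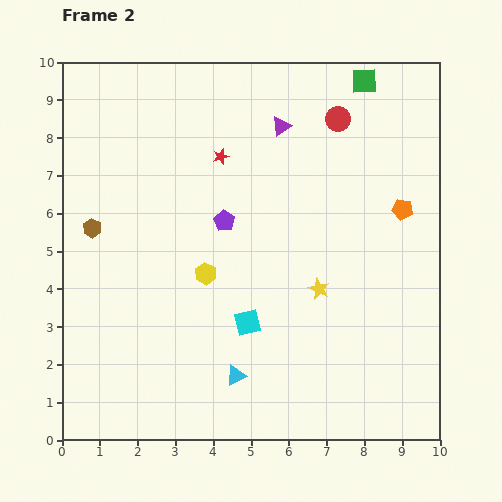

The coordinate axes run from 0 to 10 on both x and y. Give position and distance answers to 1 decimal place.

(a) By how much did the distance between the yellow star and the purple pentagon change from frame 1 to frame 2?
-0.7

Distance in frame 1: 3.8. Distance in frame 2: 3.1.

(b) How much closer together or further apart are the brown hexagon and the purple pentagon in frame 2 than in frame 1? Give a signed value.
+0.6

Distance in frame 1: 2.9. Distance in frame 2: 3.5.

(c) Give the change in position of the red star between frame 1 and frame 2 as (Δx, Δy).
(0.4, 3.6)

The red star was at (3.8, 3.9) in frame 1 and (4.2, 7.5) in frame 2.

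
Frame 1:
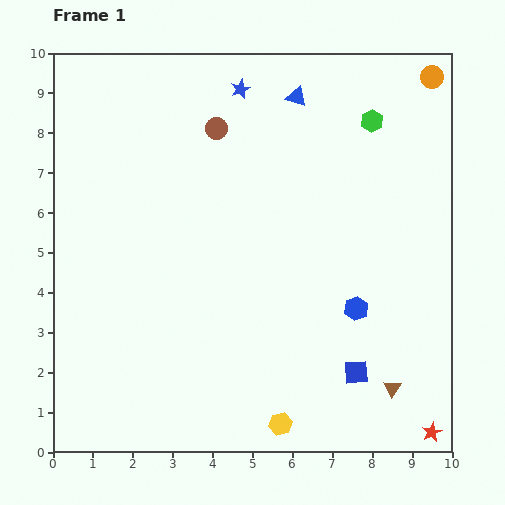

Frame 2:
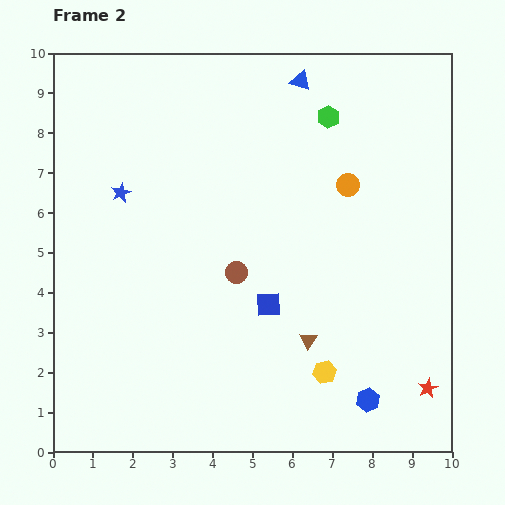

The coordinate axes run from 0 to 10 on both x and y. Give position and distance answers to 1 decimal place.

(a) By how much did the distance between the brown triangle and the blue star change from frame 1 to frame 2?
-2.4

Distance in frame 1: 8.4. Distance in frame 2: 6.0.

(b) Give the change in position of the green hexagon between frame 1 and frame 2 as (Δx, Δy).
(-1.1, 0.1)

The green hexagon was at (8.0, 8.3) in frame 1 and (6.9, 8.4) in frame 2.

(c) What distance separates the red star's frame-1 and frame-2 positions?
1.1

The red star moved from (9.5, 0.5) to (9.4, 1.6), a distance of √(0.1² + 1.1²) ≈ 1.1.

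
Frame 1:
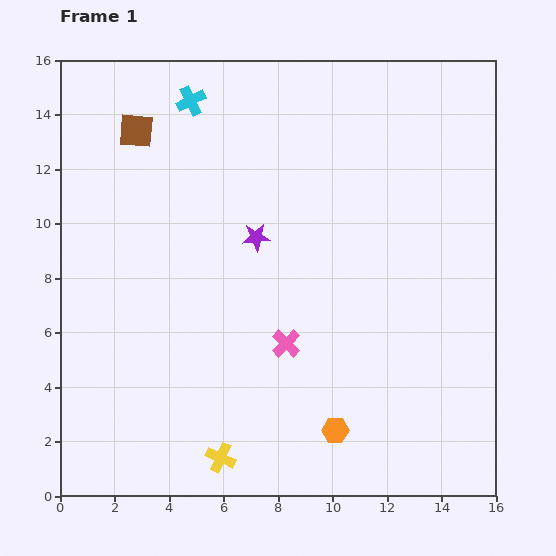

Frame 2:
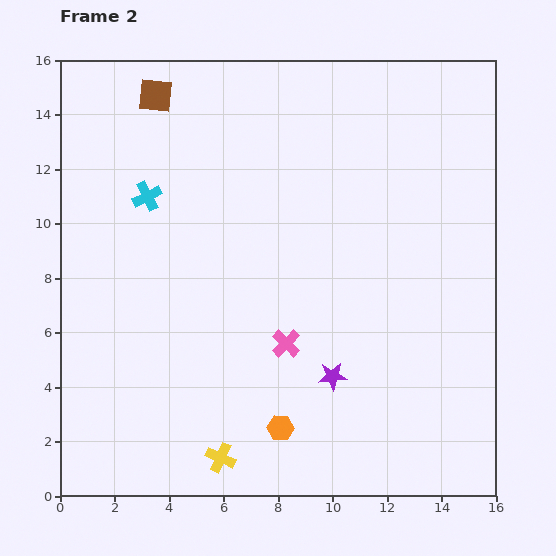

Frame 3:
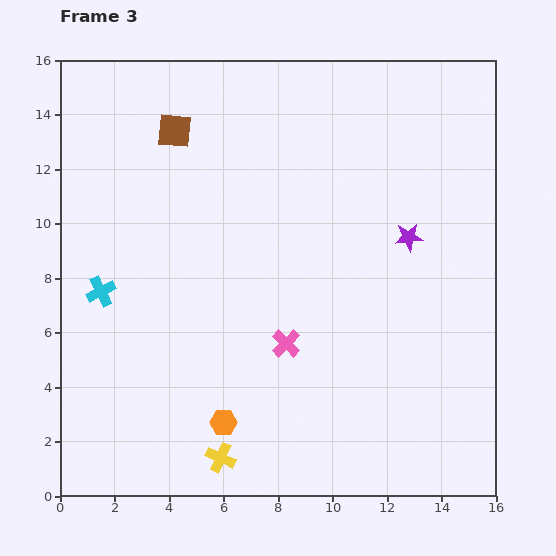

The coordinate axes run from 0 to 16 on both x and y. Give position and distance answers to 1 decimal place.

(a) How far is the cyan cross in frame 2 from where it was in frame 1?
3.8

The cyan cross moved from (4.8, 14.5) to (3.2, 11.0), a distance of √(1.6² + 3.5²) ≈ 3.8.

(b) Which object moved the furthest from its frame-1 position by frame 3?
the cyan cross

(moved 7.7; next 5.6)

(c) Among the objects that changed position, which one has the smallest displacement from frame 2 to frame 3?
the brown square

(moved 1.5)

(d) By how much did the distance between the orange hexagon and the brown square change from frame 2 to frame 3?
-2.1

Distance in frame 2: 13.0. Distance in frame 3: 10.9.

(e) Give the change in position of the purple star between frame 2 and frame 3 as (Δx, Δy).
(2.8, 5.1)

The purple star was at (10.0, 4.4) in frame 2 and (12.8, 9.5) in frame 3.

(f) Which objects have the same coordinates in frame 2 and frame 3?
the pink cross, the yellow cross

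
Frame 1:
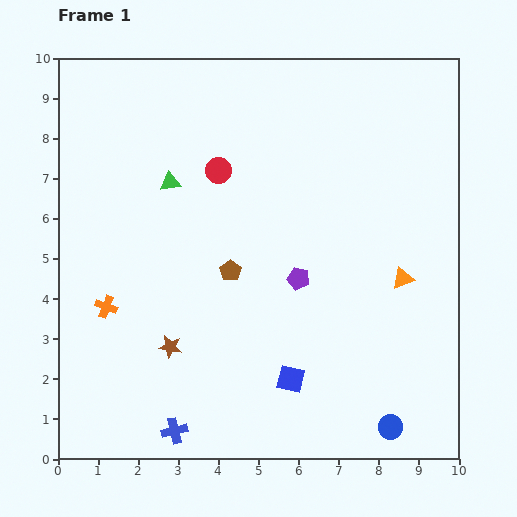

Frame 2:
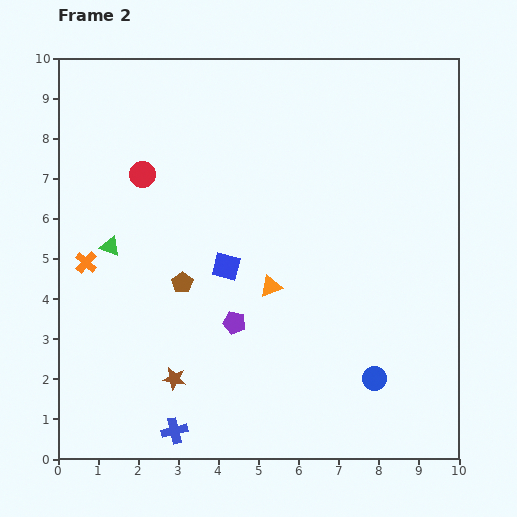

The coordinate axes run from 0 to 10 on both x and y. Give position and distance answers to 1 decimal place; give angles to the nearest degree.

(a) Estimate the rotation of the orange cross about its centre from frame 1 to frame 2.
20° clockwise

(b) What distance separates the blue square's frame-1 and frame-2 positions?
3.2

The blue square moved from (5.8, 2.0) to (4.2, 4.8), a distance of √(1.6² + 2.8²) ≈ 3.2.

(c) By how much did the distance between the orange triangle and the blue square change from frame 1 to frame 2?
-2.6

Distance in frame 1: 3.8. Distance in frame 2: 1.2.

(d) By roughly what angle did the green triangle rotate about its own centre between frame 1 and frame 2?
29° clockwise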